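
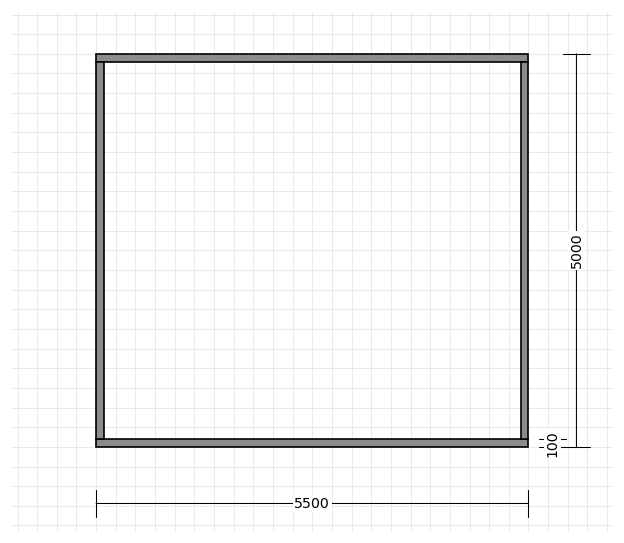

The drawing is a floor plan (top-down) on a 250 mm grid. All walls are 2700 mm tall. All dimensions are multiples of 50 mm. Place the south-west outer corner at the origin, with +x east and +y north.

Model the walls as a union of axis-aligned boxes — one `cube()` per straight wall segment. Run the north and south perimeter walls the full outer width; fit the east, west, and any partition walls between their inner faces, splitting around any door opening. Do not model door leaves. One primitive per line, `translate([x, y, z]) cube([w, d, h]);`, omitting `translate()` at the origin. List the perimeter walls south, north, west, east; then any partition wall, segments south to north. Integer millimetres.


cube([5500, 100, 2700]);
translate([0, 4900, 0]) cube([5500, 100, 2700]);
translate([0, 100, 0]) cube([100, 4800, 2700]);
translate([5400, 100, 0]) cube([100, 4800, 2700]);


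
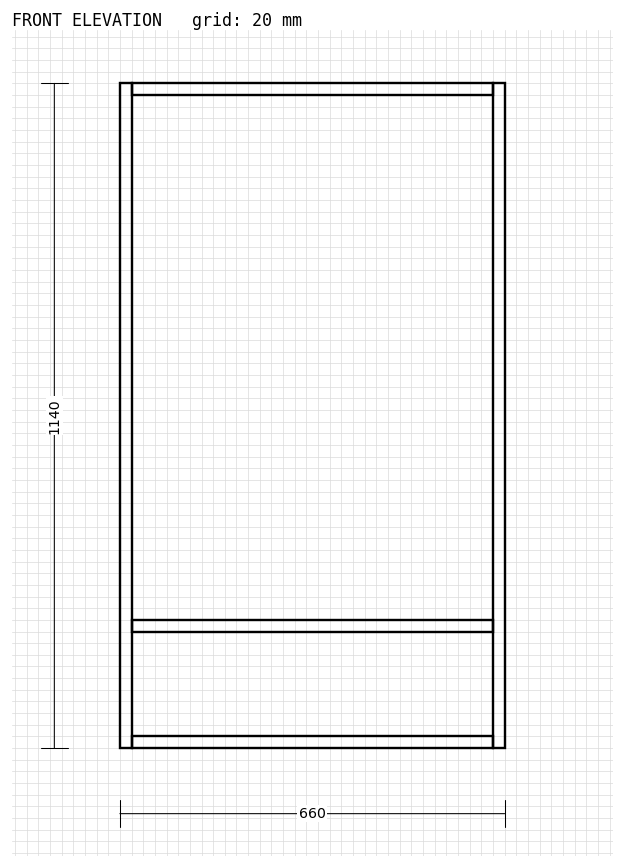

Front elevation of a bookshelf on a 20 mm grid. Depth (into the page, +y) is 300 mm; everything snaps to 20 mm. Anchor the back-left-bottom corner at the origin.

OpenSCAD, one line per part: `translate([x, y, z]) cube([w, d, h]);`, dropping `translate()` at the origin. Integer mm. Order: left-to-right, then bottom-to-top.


cube([20, 300, 1140]);
translate([20, 0, 0]) cube([620, 300, 20]);
translate([20, 0, 200]) cube([620, 300, 20]);
translate([20, 0, 1120]) cube([620, 300, 20]);
translate([640, 0, 0]) cube([20, 300, 1140]);


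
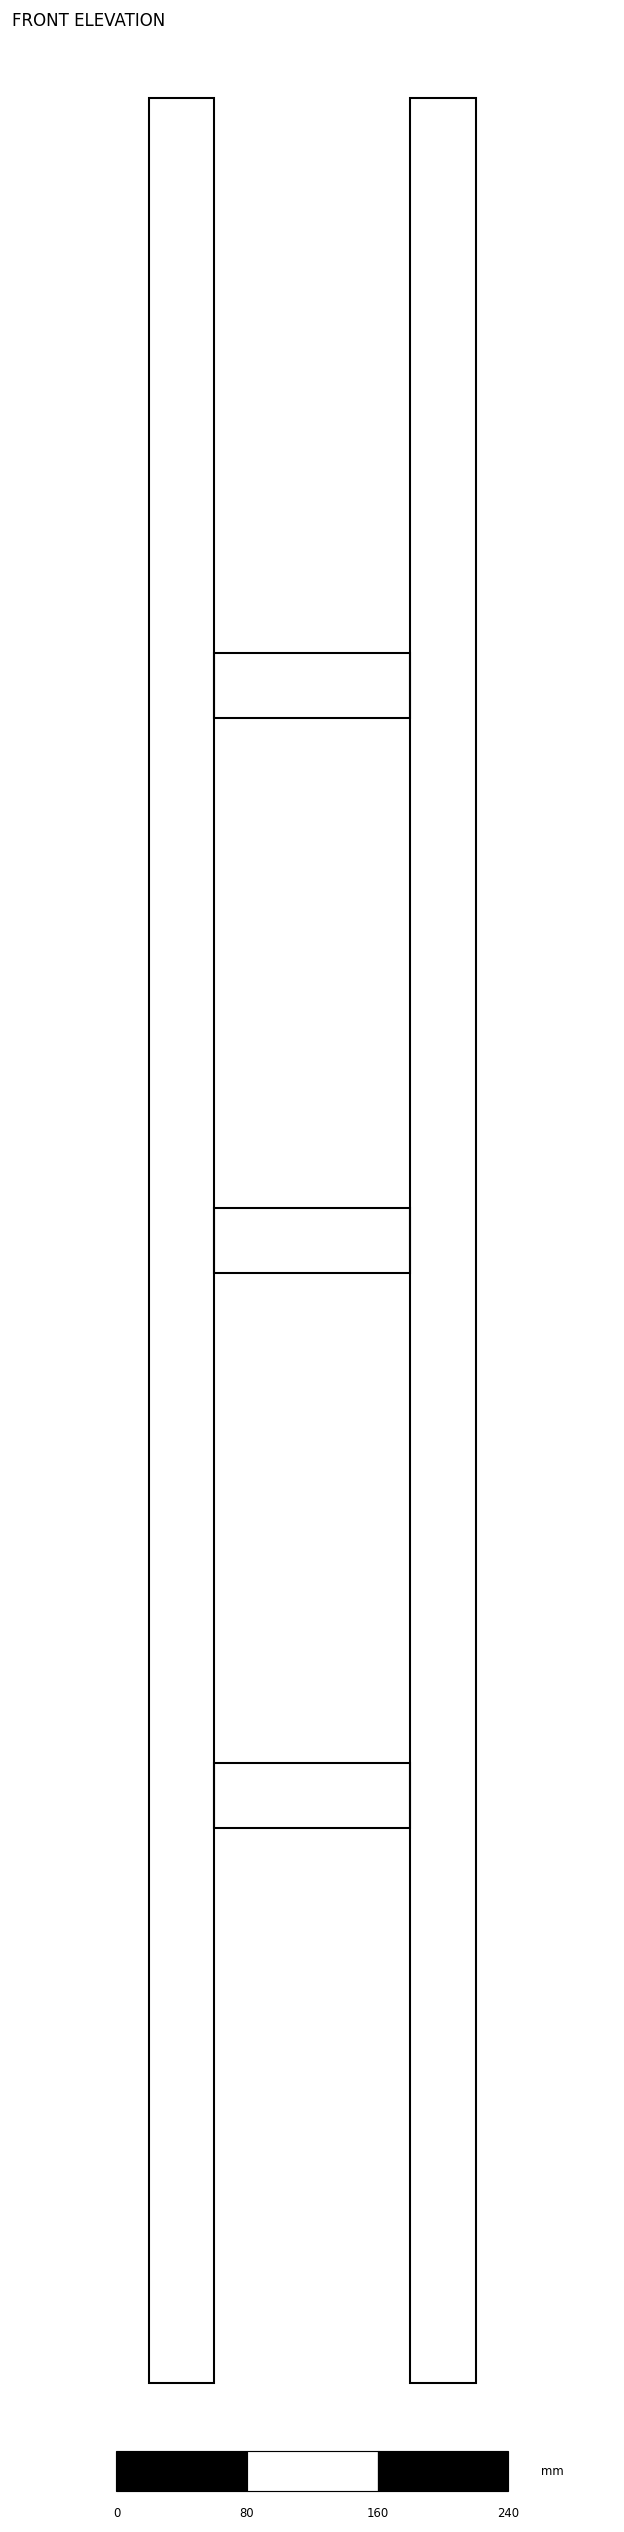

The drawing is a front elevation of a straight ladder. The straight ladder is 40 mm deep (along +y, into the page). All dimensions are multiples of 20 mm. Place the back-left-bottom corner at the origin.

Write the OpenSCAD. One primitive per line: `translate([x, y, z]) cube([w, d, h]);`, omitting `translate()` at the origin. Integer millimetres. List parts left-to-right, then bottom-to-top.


cube([40, 40, 1400]);
translate([40, 0, 340]) cube([120, 40, 40]);
translate([40, 0, 680]) cube([120, 40, 40]);
translate([40, 0, 1020]) cube([120, 40, 40]);
translate([160, 0, 0]) cube([40, 40, 1400]);


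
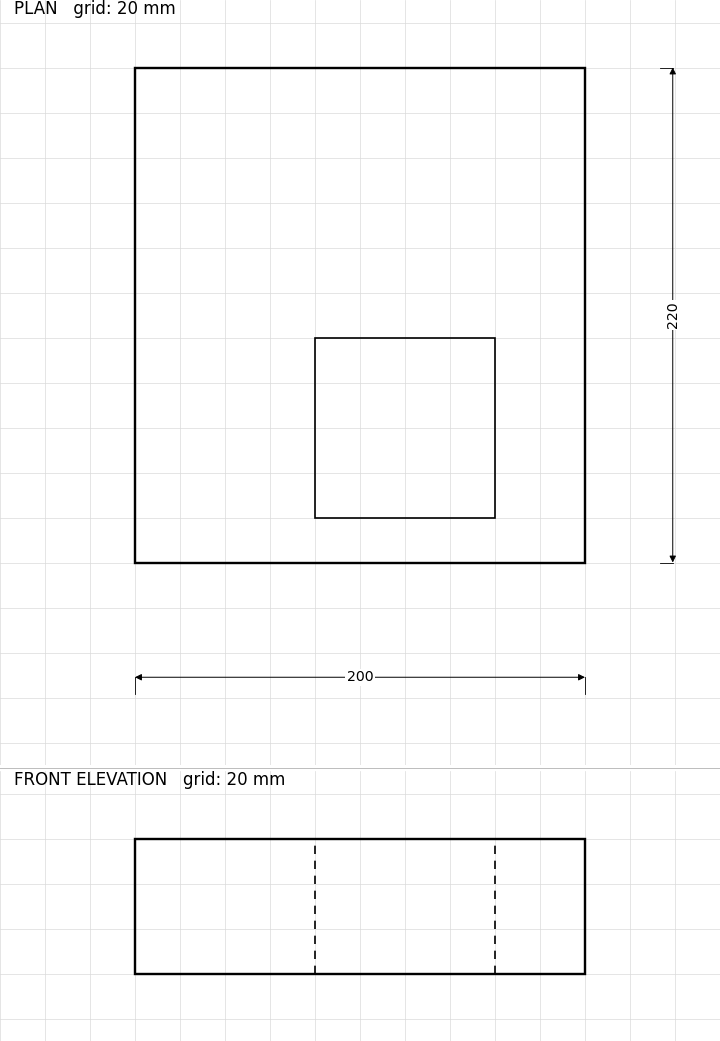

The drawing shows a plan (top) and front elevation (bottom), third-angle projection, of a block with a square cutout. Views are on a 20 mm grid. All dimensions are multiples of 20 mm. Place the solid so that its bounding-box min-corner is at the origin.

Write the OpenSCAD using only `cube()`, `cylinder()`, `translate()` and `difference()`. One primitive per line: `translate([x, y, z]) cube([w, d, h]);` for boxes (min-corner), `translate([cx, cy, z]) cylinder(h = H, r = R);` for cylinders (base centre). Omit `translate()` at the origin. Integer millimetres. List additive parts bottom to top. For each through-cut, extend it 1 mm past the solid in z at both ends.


difference() {
  cube([200, 220, 60]);
  translate([80, 20, -1]) cube([80, 80, 62]);
}


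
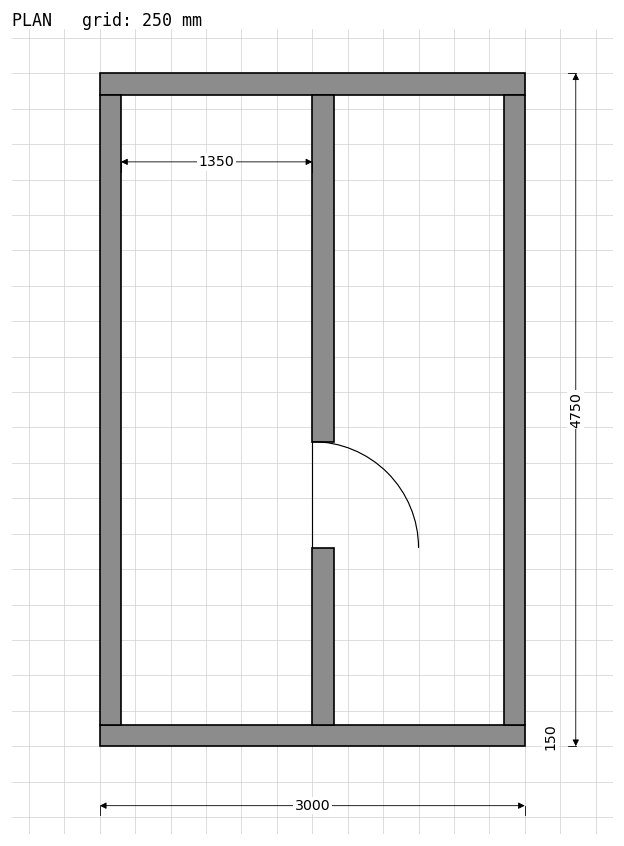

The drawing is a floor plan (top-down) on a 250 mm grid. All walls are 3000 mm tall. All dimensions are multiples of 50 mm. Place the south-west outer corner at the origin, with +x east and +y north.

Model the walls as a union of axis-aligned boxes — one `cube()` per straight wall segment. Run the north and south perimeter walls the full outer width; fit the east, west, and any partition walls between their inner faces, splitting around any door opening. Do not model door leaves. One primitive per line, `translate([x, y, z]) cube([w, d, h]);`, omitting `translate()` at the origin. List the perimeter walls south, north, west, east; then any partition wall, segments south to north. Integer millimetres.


cube([3000, 150, 3000]);
translate([0, 4600, 0]) cube([3000, 150, 3000]);
translate([0, 150, 0]) cube([150, 4450, 3000]);
translate([2850, 150, 0]) cube([150, 4450, 3000]);
translate([1500, 150, 0]) cube([150, 1250, 3000]);
translate([1500, 2150, 0]) cube([150, 2450, 3000]);


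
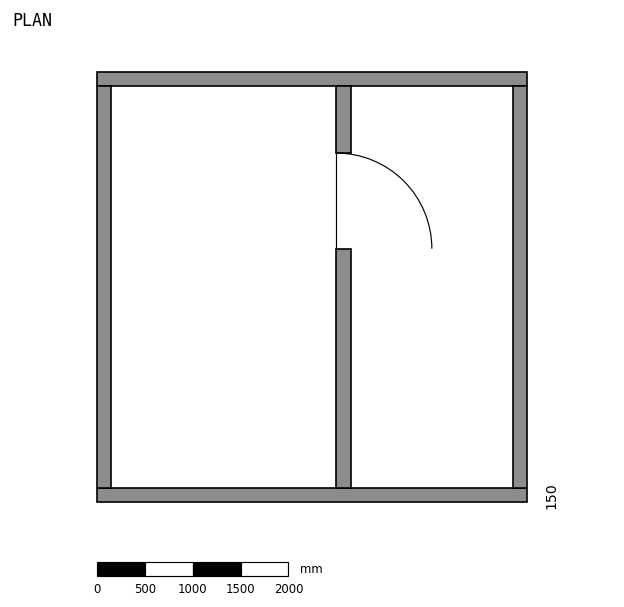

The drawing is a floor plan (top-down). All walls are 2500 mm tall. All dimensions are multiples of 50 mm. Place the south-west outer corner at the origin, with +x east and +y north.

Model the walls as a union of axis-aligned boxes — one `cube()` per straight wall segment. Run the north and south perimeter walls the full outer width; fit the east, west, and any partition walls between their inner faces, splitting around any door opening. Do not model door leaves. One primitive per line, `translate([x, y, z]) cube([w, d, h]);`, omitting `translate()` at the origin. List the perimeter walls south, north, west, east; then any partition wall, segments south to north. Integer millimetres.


cube([4500, 150, 2500]);
translate([0, 4350, 0]) cube([4500, 150, 2500]);
translate([0, 150, 0]) cube([150, 4200, 2500]);
translate([4350, 150, 0]) cube([150, 4200, 2500]);
translate([2500, 150, 0]) cube([150, 2500, 2500]);
translate([2500, 3650, 0]) cube([150, 700, 2500]);


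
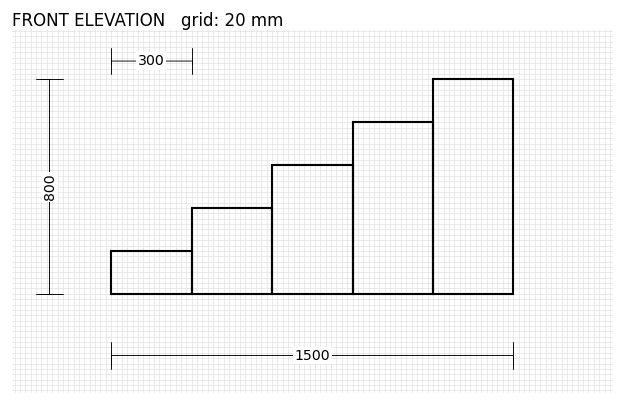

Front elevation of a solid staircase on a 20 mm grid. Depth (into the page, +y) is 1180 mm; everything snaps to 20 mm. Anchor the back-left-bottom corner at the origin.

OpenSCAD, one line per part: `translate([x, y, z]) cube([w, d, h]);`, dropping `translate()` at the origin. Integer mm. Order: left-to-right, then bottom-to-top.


cube([300, 1180, 160]);
translate([300, 0, 0]) cube([300, 1180, 320]);
translate([600, 0, 0]) cube([300, 1180, 480]);
translate([900, 0, 0]) cube([300, 1180, 640]);
translate([1200, 0, 0]) cube([300, 1180, 800]);


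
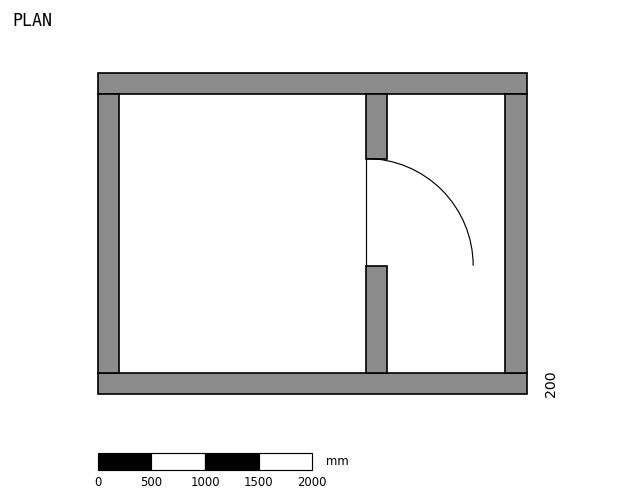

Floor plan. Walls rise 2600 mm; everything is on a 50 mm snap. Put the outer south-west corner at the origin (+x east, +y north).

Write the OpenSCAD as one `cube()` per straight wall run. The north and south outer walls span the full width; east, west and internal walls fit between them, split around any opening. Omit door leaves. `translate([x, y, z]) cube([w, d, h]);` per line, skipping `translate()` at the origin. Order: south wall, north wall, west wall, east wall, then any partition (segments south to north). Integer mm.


cube([4000, 200, 2600]);
translate([0, 2800, 0]) cube([4000, 200, 2600]);
translate([0, 200, 0]) cube([200, 2600, 2600]);
translate([3800, 200, 0]) cube([200, 2600, 2600]);
translate([2500, 200, 0]) cube([200, 1000, 2600]);
translate([2500, 2200, 0]) cube([200, 600, 2600]);


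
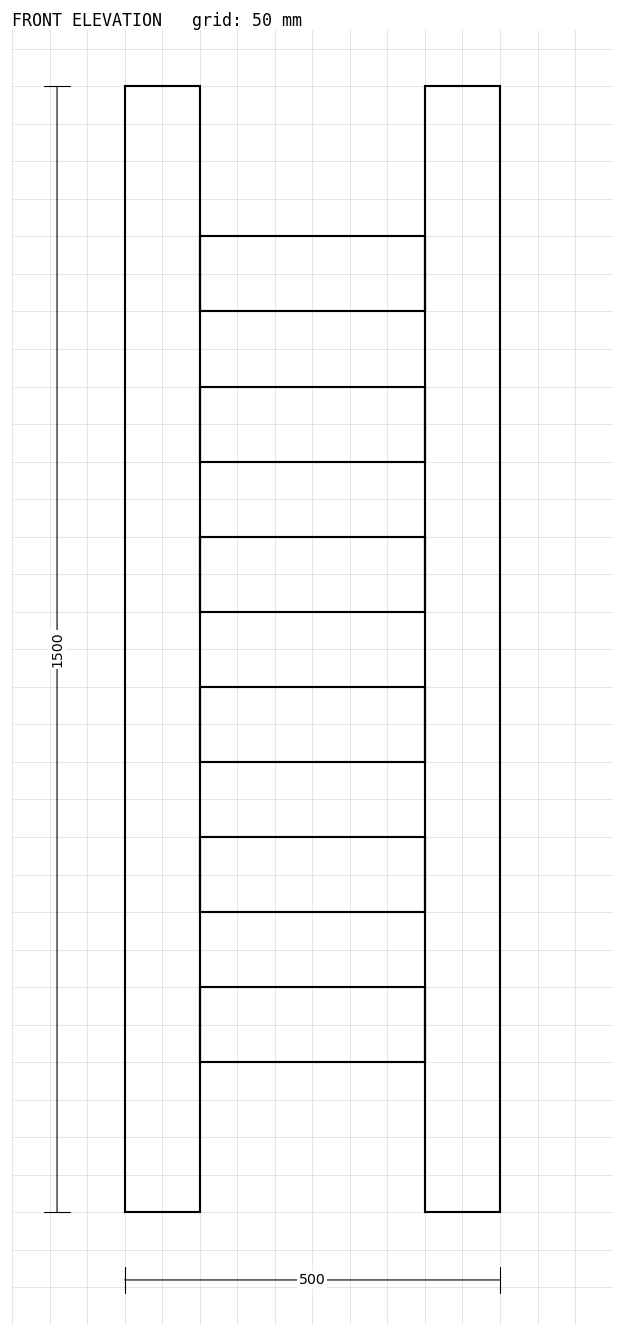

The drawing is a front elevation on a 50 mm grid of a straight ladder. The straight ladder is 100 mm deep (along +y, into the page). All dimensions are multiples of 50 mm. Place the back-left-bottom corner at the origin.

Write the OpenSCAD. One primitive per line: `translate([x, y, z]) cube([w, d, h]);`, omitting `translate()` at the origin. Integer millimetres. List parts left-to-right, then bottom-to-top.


cube([100, 100, 1500]);
translate([100, 0, 200]) cube([300, 100, 100]);
translate([100, 0, 400]) cube([300, 100, 100]);
translate([100, 0, 600]) cube([300, 100, 100]);
translate([100, 0, 800]) cube([300, 100, 100]);
translate([100, 0, 1000]) cube([300, 100, 100]);
translate([100, 0, 1200]) cube([300, 100, 100]);
translate([400, 0, 0]) cube([100, 100, 1500]);


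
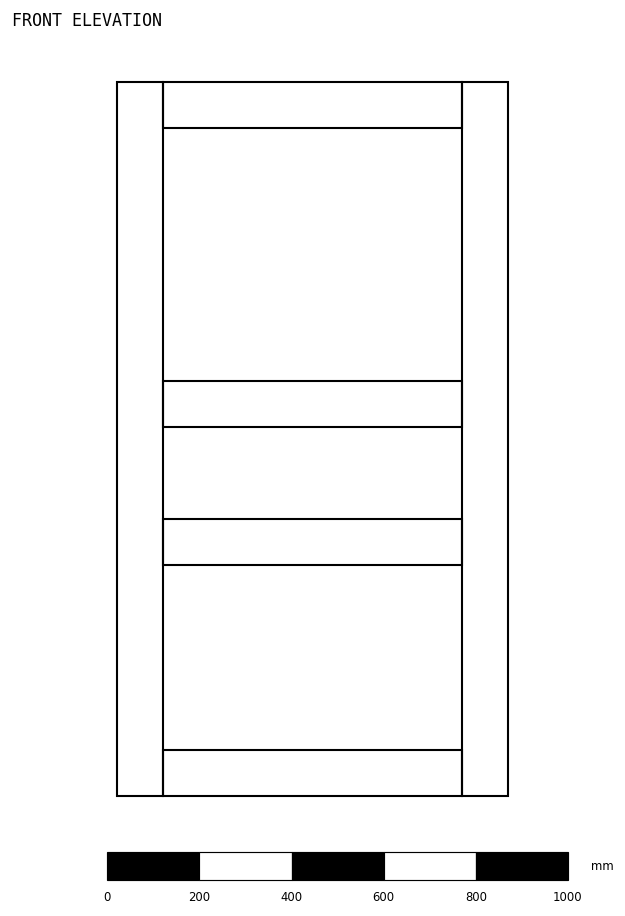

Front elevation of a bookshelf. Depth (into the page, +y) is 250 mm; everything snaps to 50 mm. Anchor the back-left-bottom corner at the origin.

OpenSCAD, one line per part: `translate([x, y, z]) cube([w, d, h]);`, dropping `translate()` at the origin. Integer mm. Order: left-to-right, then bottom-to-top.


cube([100, 250, 1550]);
translate([100, 0, 0]) cube([650, 250, 100]);
translate([100, 0, 500]) cube([650, 250, 100]);
translate([100, 0, 800]) cube([650, 250, 100]);
translate([100, 0, 1450]) cube([650, 250, 100]);
translate([750, 0, 0]) cube([100, 250, 1550]);


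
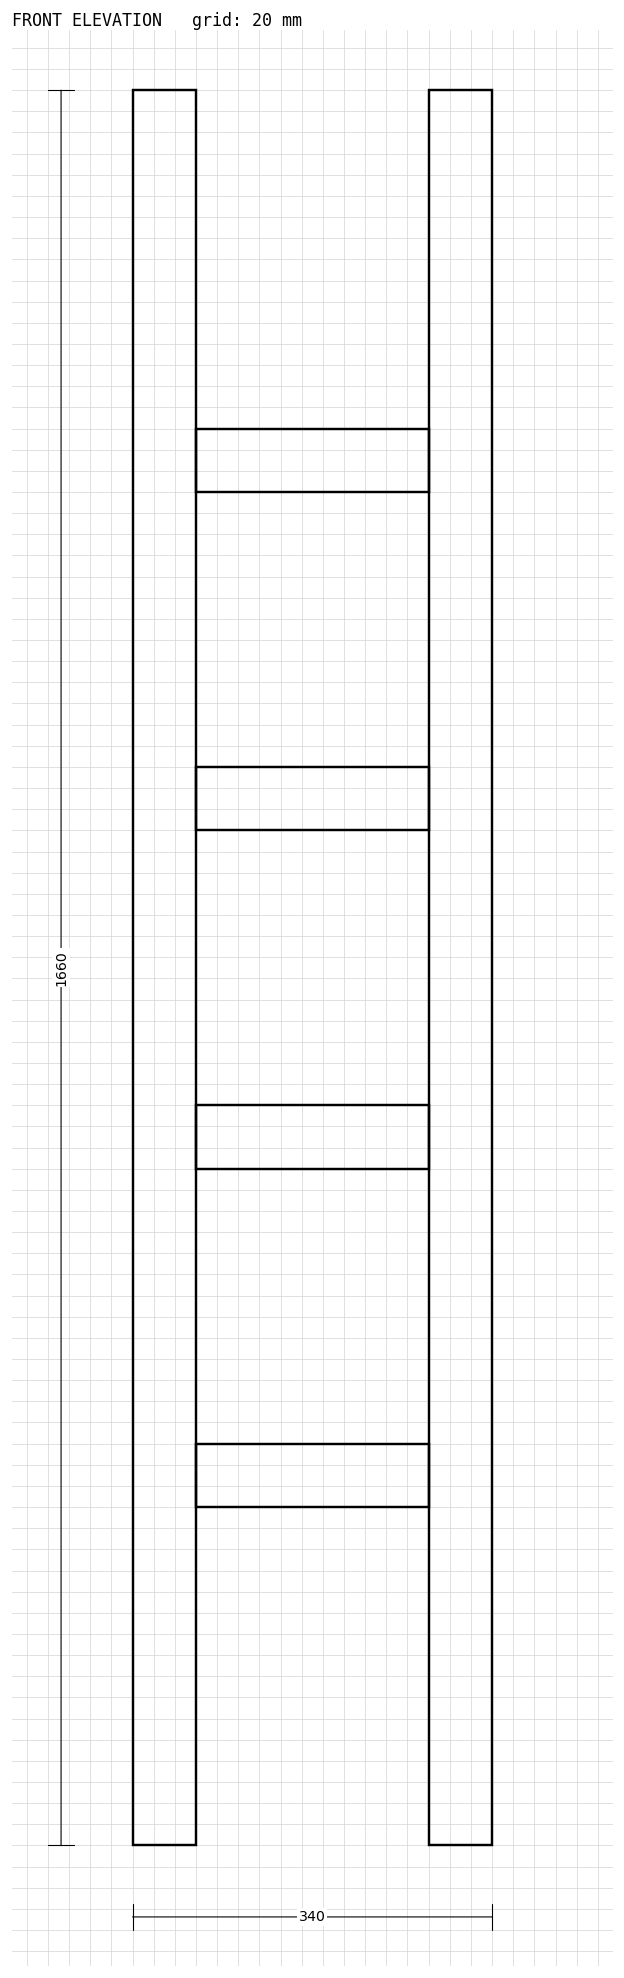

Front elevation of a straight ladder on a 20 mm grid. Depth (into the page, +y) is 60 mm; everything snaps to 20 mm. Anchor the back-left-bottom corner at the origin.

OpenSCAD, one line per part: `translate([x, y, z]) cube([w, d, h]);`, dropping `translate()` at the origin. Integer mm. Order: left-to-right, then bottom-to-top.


cube([60, 60, 1660]);
translate([60, 0, 320]) cube([220, 60, 60]);
translate([60, 0, 640]) cube([220, 60, 60]);
translate([60, 0, 960]) cube([220, 60, 60]);
translate([60, 0, 1280]) cube([220, 60, 60]);
translate([280, 0, 0]) cube([60, 60, 1660]);


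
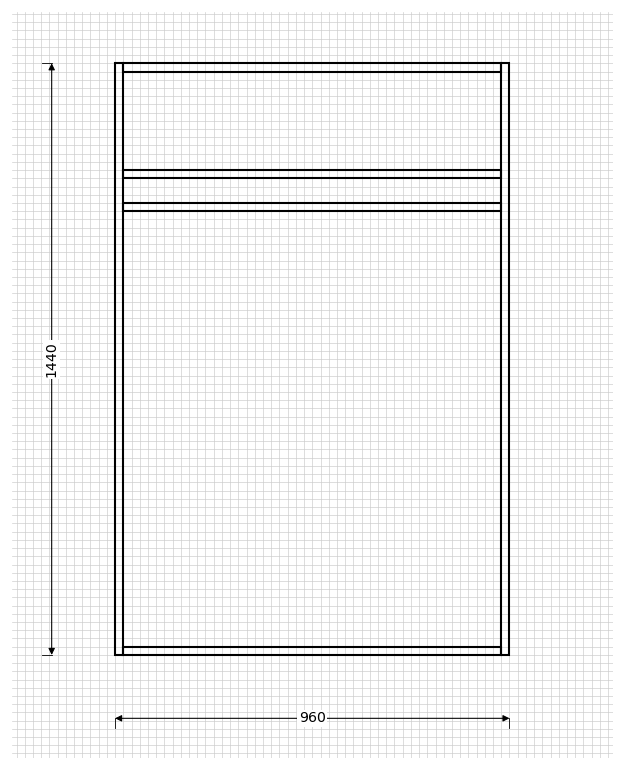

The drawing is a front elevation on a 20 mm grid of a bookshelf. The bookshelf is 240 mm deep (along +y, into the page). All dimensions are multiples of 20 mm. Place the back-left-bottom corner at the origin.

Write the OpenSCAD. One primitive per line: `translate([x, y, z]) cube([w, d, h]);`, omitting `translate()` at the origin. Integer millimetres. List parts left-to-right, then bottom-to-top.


cube([20, 240, 1440]);
translate([20, 0, 0]) cube([920, 240, 20]);
translate([20, 0, 1080]) cube([920, 240, 20]);
translate([20, 0, 1160]) cube([920, 240, 20]);
translate([20, 0, 1420]) cube([920, 240, 20]);
translate([940, 0, 0]) cube([20, 240, 1440]);


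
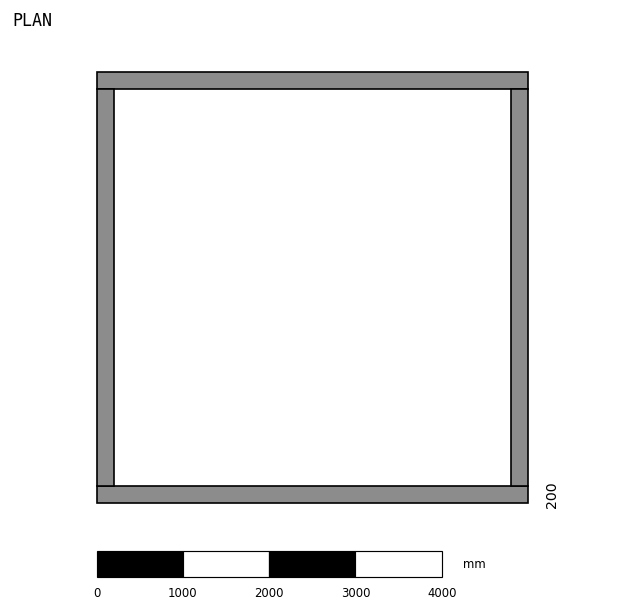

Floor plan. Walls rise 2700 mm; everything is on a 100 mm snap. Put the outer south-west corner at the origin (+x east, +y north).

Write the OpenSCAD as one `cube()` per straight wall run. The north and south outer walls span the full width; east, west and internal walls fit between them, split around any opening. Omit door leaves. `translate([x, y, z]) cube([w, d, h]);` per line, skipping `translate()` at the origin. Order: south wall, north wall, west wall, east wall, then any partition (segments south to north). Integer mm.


cube([5000, 200, 2700]);
translate([0, 4800, 0]) cube([5000, 200, 2700]);
translate([0, 200, 0]) cube([200, 4600, 2700]);
translate([4800, 200, 0]) cube([200, 4600, 2700]);


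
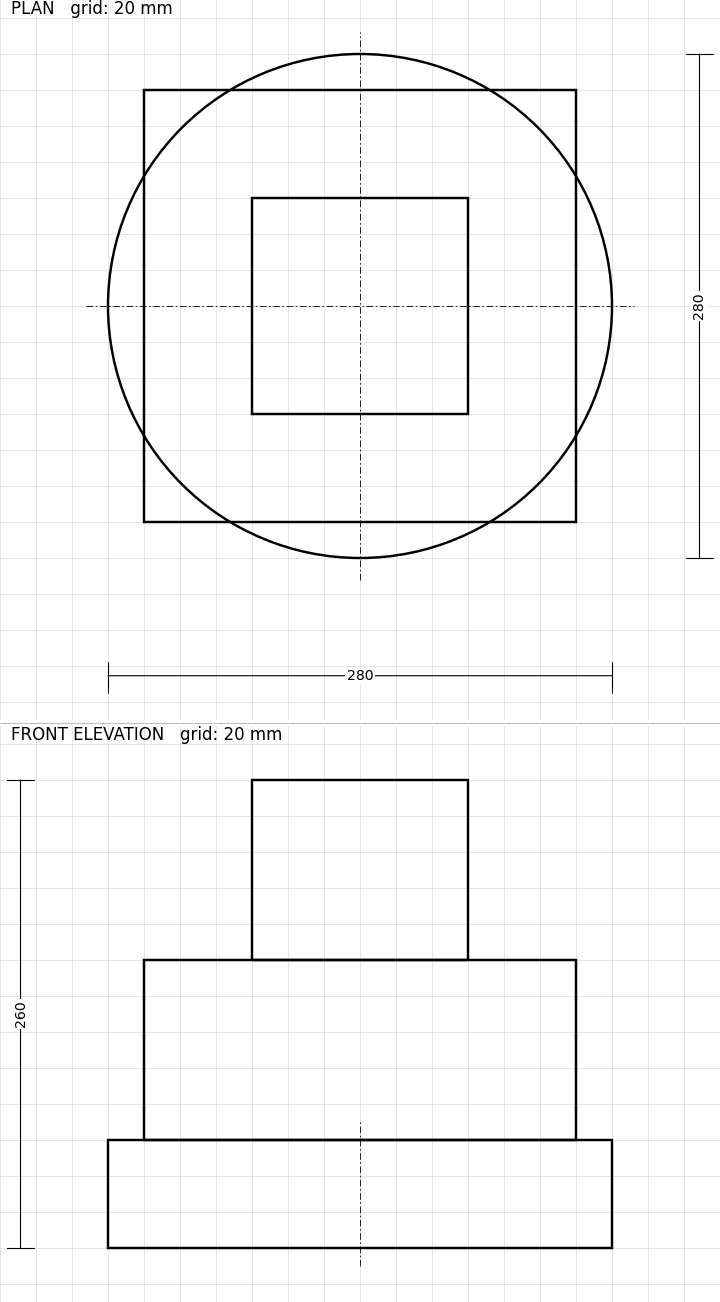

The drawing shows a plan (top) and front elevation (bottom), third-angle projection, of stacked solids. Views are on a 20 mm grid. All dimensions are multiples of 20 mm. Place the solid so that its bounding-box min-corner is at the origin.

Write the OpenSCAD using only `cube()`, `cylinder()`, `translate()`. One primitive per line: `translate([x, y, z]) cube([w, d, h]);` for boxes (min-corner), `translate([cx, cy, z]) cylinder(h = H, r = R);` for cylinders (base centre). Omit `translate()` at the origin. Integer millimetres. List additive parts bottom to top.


translate([140, 140, 0]) cylinder(h = 60, r = 140);
translate([20, 20, 60]) cube([240, 240, 100]);
translate([80, 80, 160]) cube([120, 120, 100]);


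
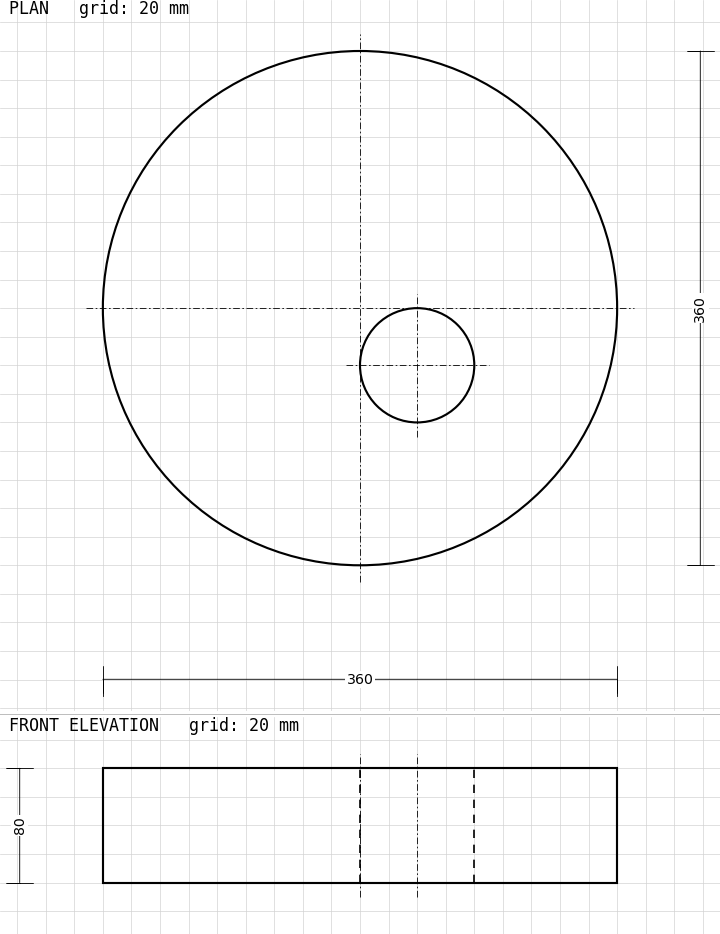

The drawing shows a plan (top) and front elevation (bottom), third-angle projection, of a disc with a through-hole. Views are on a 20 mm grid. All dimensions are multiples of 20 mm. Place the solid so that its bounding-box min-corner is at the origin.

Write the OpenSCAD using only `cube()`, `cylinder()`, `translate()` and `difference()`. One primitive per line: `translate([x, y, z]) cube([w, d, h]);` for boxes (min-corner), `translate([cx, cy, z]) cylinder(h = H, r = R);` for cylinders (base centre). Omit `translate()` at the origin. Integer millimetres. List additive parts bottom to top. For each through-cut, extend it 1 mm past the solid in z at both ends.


difference() {
  translate([180, 180, 0]) cylinder(h = 80, r = 180);
  translate([220, 140, -1]) cylinder(h = 82, r = 40);
}


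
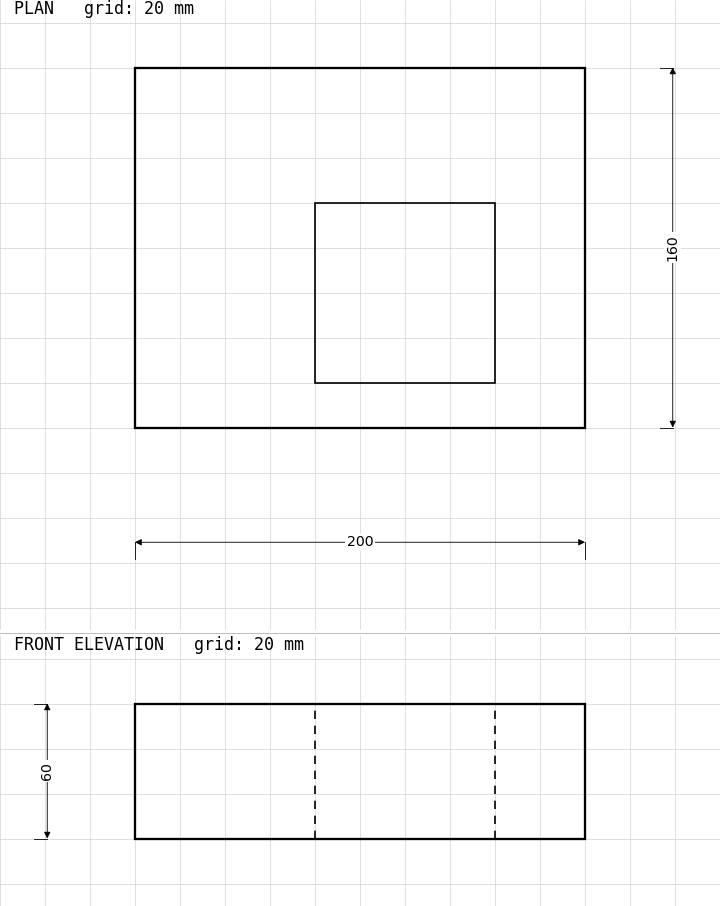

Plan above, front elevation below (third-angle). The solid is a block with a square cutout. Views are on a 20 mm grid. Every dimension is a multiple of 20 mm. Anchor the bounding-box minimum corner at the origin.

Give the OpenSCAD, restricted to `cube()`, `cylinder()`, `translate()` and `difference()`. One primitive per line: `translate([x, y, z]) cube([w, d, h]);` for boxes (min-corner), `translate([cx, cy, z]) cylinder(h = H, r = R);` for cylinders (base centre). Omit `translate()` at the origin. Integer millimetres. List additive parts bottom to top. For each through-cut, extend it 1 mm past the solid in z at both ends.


difference() {
  cube([200, 160, 60]);
  translate([80, 20, -1]) cube([80, 80, 62]);
}


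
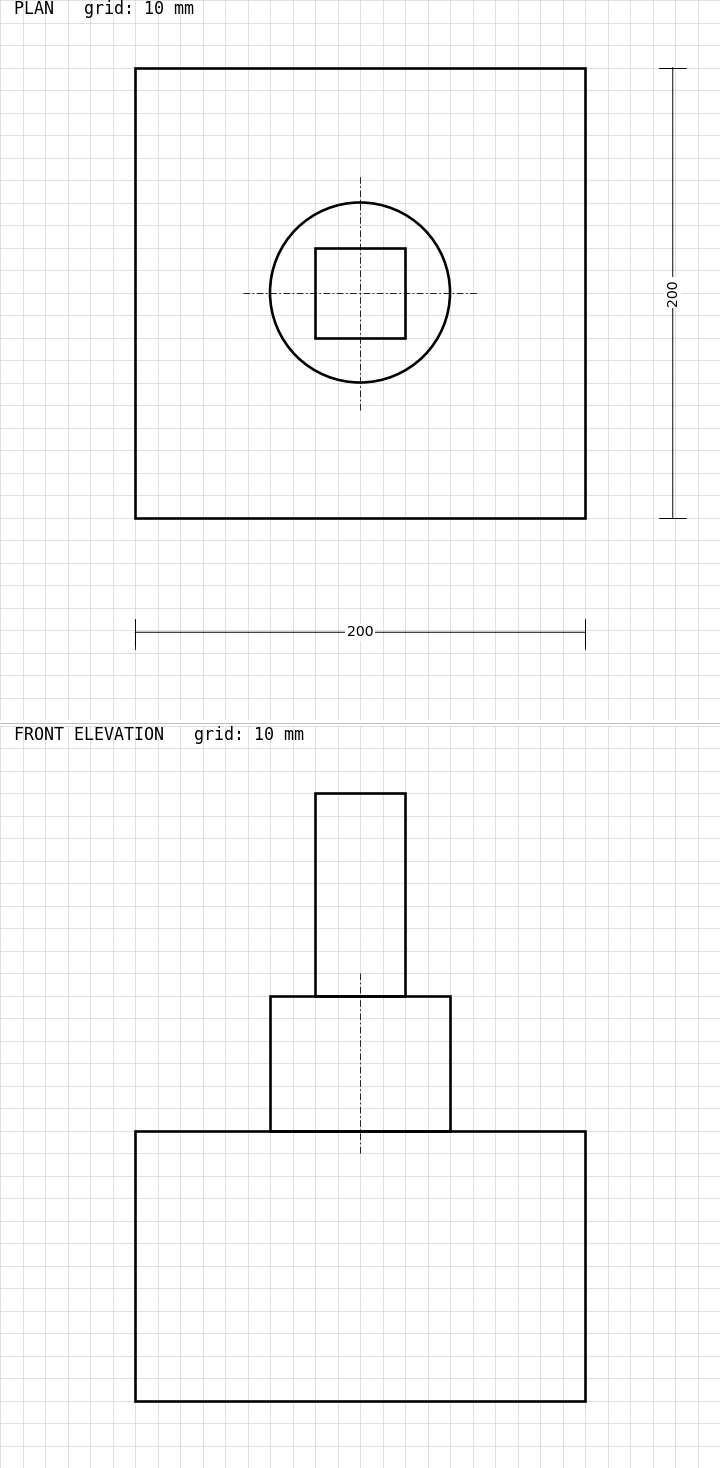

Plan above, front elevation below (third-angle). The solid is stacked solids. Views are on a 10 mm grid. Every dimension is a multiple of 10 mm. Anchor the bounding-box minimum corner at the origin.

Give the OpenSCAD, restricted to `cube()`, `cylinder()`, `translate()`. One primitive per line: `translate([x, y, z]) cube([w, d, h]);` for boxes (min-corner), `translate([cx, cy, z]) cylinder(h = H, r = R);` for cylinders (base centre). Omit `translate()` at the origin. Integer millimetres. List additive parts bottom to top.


cube([200, 200, 120]);
translate([100, 100, 120]) cylinder(h = 60, r = 40);
translate([80, 80, 180]) cube([40, 40, 90]);


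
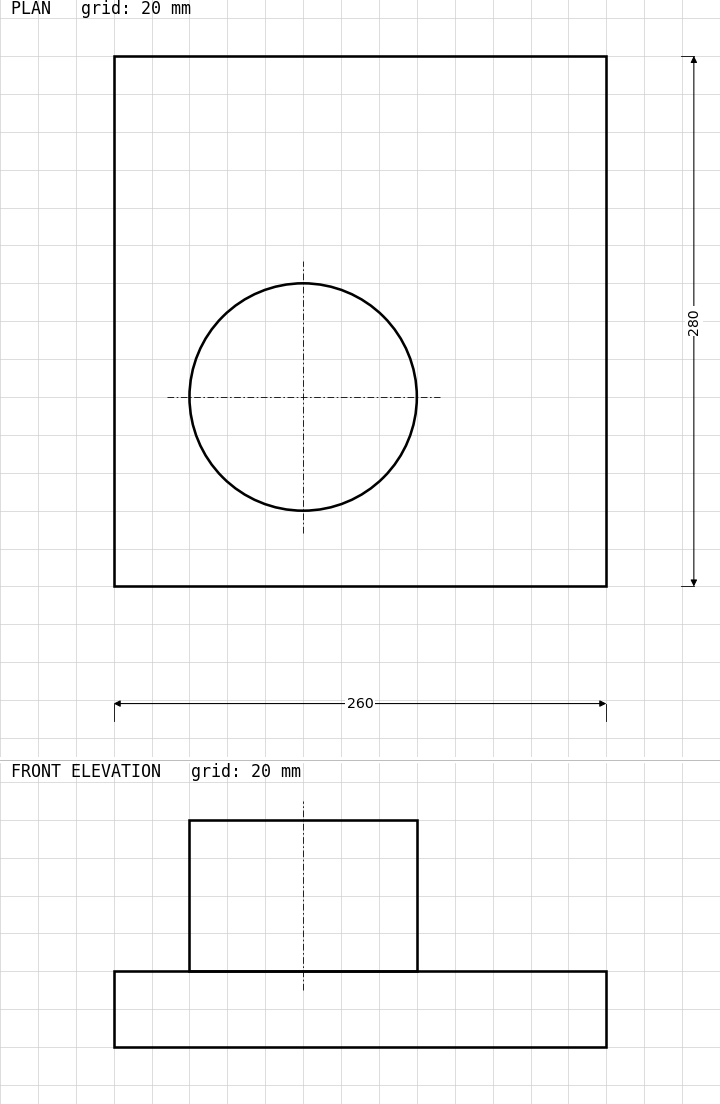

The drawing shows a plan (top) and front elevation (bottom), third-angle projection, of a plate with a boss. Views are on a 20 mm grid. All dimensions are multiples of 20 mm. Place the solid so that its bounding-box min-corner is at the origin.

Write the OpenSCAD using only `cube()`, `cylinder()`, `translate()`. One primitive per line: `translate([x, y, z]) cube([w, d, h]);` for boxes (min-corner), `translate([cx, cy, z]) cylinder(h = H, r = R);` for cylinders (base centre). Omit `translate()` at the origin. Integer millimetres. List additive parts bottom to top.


cube([260, 280, 40]);
translate([100, 100, 40]) cylinder(h = 80, r = 60);


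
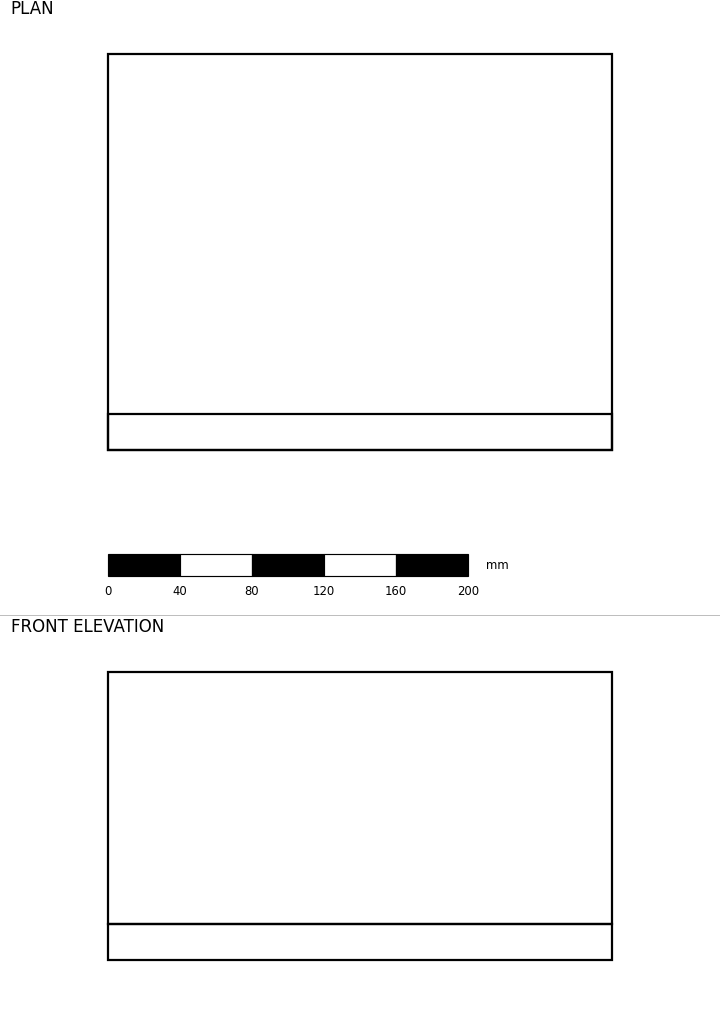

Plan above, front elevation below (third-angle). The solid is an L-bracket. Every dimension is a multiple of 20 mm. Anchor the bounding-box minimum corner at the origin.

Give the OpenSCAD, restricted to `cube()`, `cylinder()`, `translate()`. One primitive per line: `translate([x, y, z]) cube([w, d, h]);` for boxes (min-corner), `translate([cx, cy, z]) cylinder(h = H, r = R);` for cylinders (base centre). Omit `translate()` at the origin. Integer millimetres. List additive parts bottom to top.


cube([280, 220, 20]);
translate([0, 0, 20]) cube([280, 20, 140]);


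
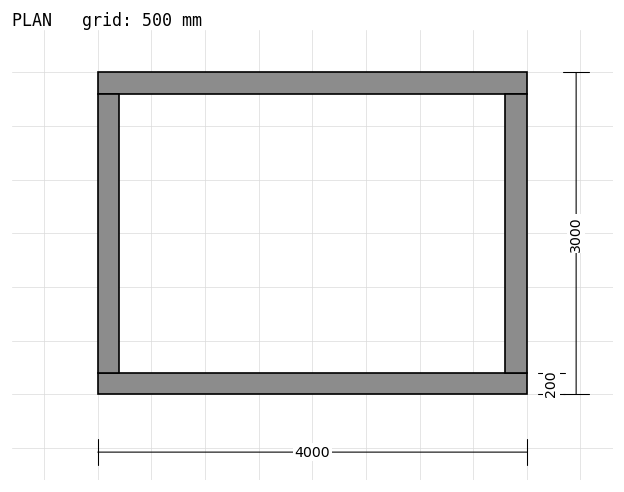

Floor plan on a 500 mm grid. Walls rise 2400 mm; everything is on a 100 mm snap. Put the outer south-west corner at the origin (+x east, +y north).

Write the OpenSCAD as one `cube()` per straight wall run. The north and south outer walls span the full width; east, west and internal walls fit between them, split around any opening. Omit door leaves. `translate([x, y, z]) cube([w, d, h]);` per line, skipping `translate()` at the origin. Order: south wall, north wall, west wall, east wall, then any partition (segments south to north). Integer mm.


cube([4000, 200, 2400]);
translate([0, 2800, 0]) cube([4000, 200, 2400]);
translate([0, 200, 0]) cube([200, 2600, 2400]);
translate([3800, 200, 0]) cube([200, 2600, 2400]);


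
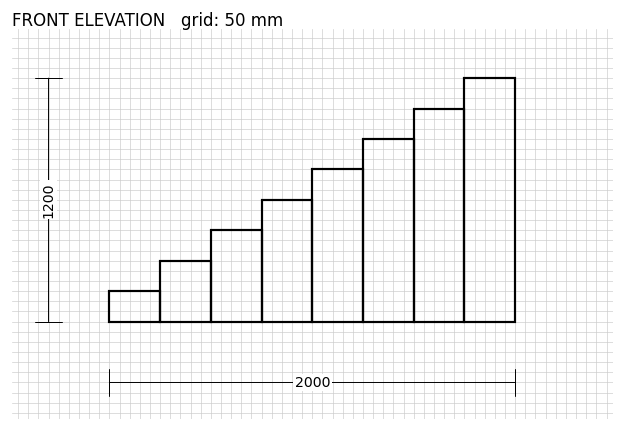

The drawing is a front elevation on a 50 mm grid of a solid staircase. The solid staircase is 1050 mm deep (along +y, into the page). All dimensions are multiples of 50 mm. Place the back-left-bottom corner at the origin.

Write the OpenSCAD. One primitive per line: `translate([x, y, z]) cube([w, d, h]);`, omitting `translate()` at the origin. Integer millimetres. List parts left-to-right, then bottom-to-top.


cube([250, 1050, 150]);
translate([250, 0, 0]) cube([250, 1050, 300]);
translate([500, 0, 0]) cube([250, 1050, 450]);
translate([750, 0, 0]) cube([250, 1050, 600]);
translate([1000, 0, 0]) cube([250, 1050, 750]);
translate([1250, 0, 0]) cube([250, 1050, 900]);
translate([1500, 0, 0]) cube([250, 1050, 1050]);
translate([1750, 0, 0]) cube([250, 1050, 1200]);


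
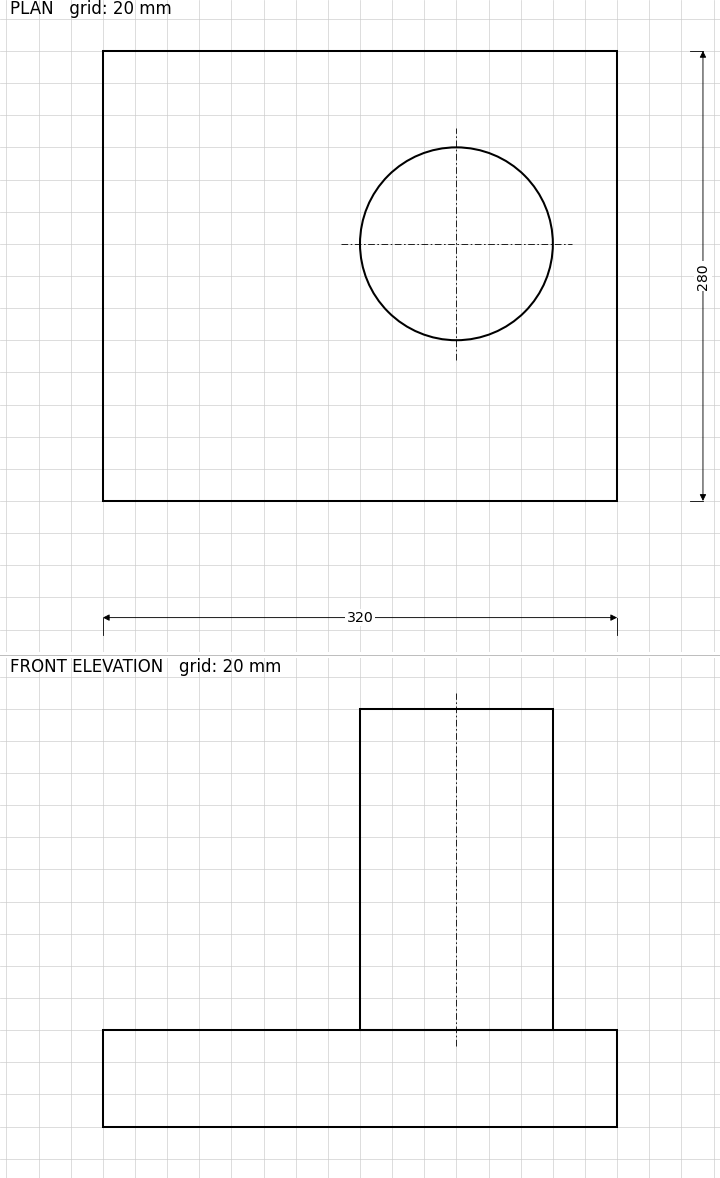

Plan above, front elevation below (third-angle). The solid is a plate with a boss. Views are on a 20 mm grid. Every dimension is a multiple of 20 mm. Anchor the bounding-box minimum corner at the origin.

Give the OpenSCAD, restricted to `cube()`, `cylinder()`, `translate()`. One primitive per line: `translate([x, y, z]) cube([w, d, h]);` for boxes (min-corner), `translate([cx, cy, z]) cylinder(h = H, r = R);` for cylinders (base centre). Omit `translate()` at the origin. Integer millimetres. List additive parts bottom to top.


cube([320, 280, 60]);
translate([220, 160, 60]) cylinder(h = 200, r = 60);


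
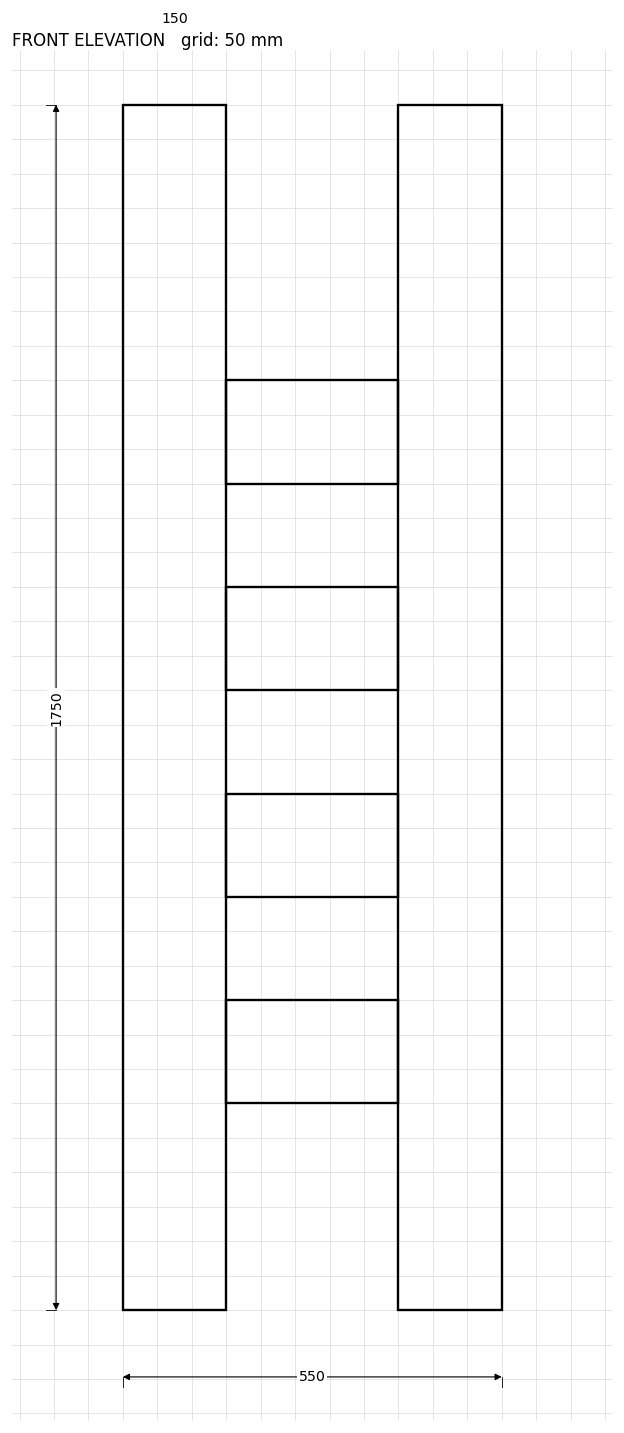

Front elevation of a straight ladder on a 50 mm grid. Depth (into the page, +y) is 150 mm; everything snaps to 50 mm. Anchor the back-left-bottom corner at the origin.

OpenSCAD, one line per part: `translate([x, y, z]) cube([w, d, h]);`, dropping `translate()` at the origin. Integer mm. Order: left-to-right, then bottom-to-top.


cube([150, 150, 1750]);
translate([150, 0, 300]) cube([250, 150, 150]);
translate([150, 0, 600]) cube([250, 150, 150]);
translate([150, 0, 900]) cube([250, 150, 150]);
translate([150, 0, 1200]) cube([250, 150, 150]);
translate([400, 0, 0]) cube([150, 150, 1750]);


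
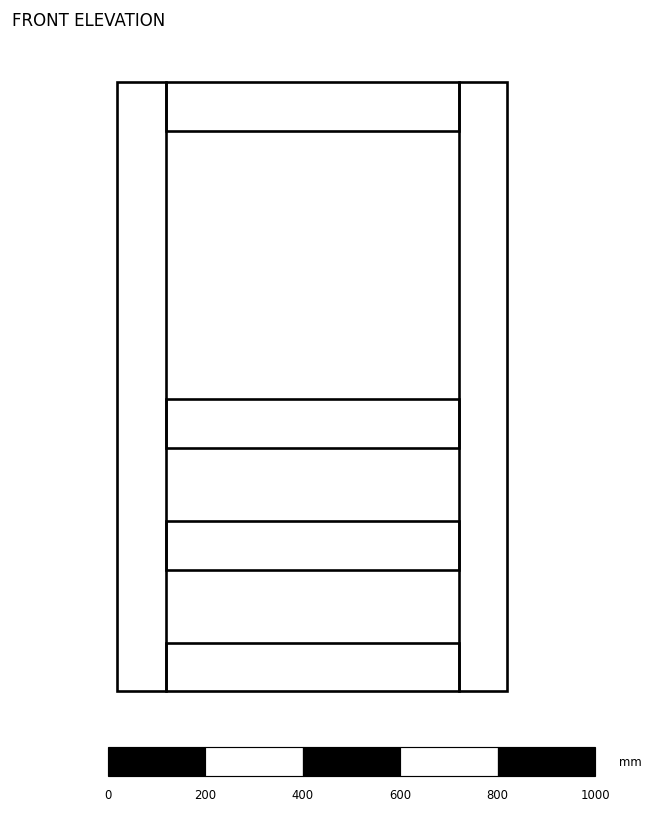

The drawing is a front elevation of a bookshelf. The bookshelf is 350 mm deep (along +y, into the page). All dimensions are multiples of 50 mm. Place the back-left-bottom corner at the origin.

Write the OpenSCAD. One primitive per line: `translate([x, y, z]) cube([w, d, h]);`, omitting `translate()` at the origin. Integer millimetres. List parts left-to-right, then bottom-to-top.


cube([100, 350, 1250]);
translate([100, 0, 0]) cube([600, 350, 100]);
translate([100, 0, 250]) cube([600, 350, 100]);
translate([100, 0, 500]) cube([600, 350, 100]);
translate([100, 0, 1150]) cube([600, 350, 100]);
translate([700, 0, 0]) cube([100, 350, 1250]);


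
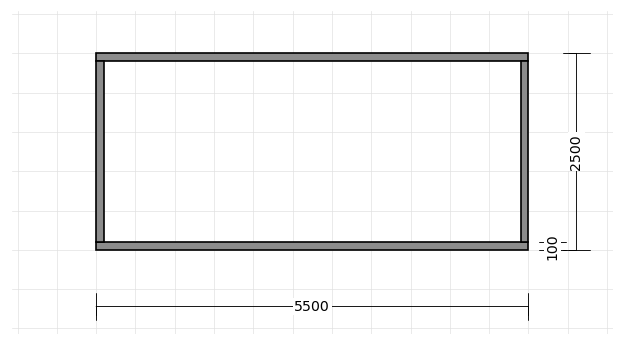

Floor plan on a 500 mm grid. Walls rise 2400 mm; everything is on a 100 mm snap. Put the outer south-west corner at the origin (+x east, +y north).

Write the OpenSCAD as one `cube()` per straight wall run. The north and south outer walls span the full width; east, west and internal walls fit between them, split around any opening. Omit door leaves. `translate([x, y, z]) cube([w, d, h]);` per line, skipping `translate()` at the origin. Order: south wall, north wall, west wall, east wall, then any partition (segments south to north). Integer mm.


cube([5500, 100, 2400]);
translate([0, 2400, 0]) cube([5500, 100, 2400]);
translate([0, 100, 0]) cube([100, 2300, 2400]);
translate([5400, 100, 0]) cube([100, 2300, 2400]);


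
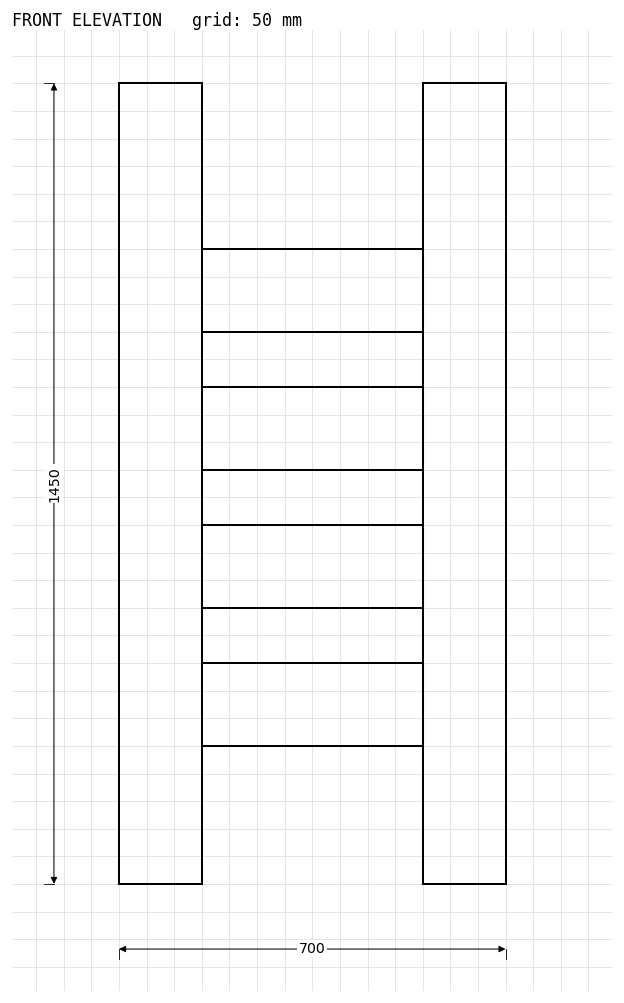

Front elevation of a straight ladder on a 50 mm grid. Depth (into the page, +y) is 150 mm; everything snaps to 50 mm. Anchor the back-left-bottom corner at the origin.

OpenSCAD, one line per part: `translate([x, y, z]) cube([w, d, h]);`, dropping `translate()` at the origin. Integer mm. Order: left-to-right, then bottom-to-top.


cube([150, 150, 1450]);
translate([150, 0, 250]) cube([400, 150, 150]);
translate([150, 0, 500]) cube([400, 150, 150]);
translate([150, 0, 750]) cube([400, 150, 150]);
translate([150, 0, 1000]) cube([400, 150, 150]);
translate([550, 0, 0]) cube([150, 150, 1450]);


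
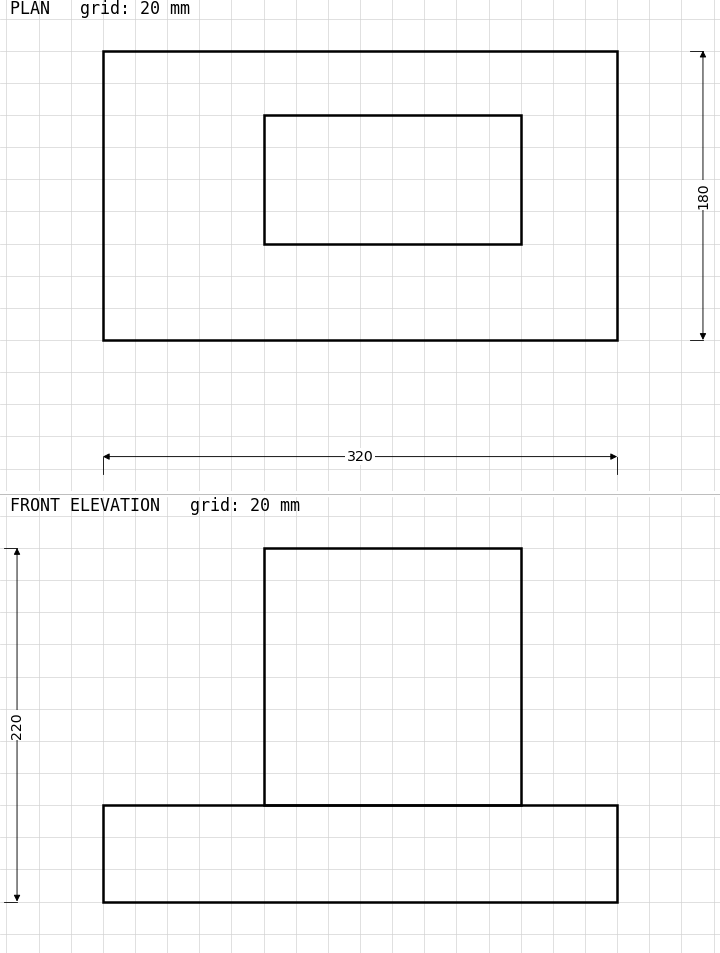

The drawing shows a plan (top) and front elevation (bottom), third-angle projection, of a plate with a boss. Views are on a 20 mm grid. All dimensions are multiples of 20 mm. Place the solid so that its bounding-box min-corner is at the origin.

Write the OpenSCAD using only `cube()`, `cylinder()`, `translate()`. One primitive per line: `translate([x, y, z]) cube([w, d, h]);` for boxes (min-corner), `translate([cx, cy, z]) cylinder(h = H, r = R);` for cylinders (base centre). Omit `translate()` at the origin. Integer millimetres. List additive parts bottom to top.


cube([320, 180, 60]);
translate([100, 60, 60]) cube([160, 80, 160]);


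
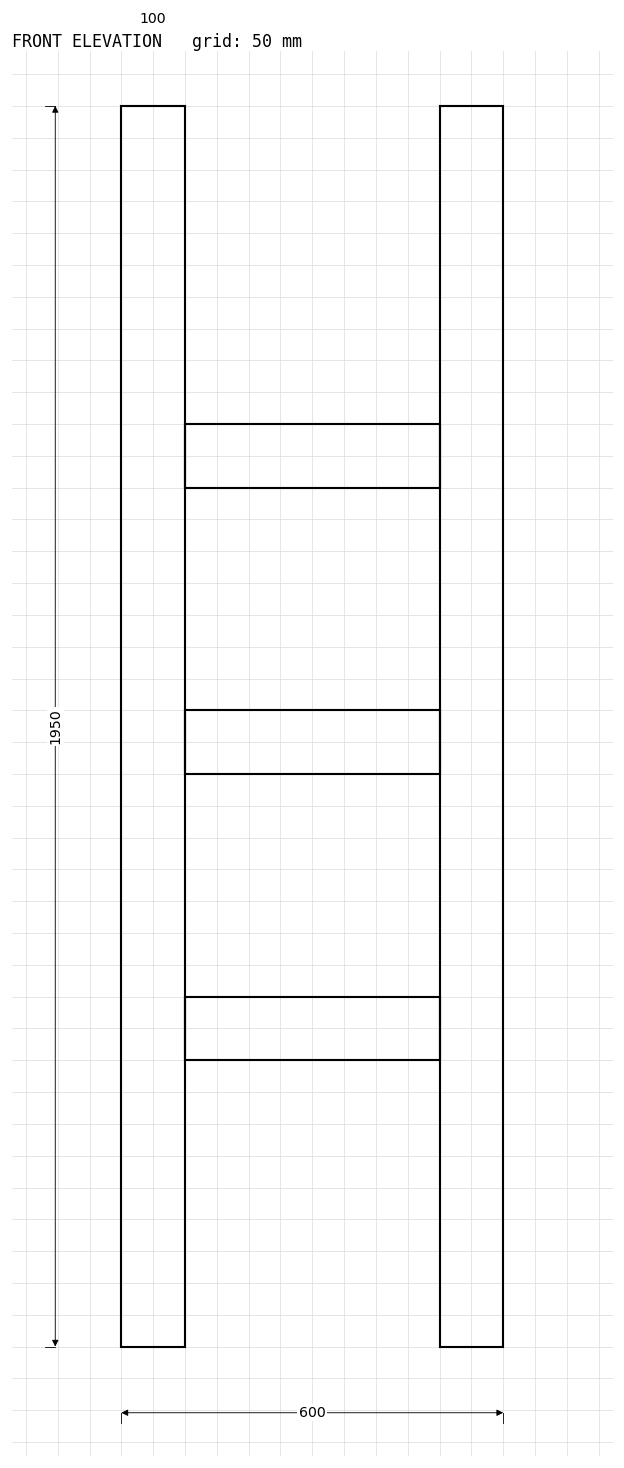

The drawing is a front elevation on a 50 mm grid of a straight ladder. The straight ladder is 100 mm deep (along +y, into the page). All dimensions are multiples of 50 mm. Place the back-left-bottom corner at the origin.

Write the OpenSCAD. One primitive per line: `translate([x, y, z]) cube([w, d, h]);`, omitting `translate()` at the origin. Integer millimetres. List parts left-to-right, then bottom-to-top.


cube([100, 100, 1950]);
translate([100, 0, 450]) cube([400, 100, 100]);
translate([100, 0, 900]) cube([400, 100, 100]);
translate([100, 0, 1350]) cube([400, 100, 100]);
translate([500, 0, 0]) cube([100, 100, 1950]);


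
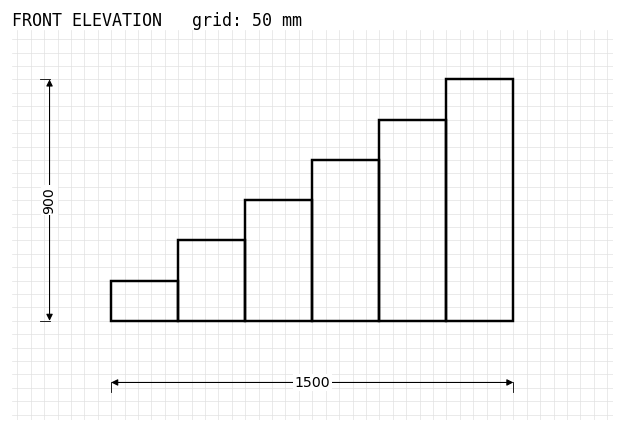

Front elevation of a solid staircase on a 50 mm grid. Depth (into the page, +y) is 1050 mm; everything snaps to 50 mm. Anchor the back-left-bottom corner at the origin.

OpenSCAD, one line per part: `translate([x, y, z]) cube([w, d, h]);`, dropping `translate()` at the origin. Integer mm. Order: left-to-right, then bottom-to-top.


cube([250, 1050, 150]);
translate([250, 0, 0]) cube([250, 1050, 300]);
translate([500, 0, 0]) cube([250, 1050, 450]);
translate([750, 0, 0]) cube([250, 1050, 600]);
translate([1000, 0, 0]) cube([250, 1050, 750]);
translate([1250, 0, 0]) cube([250, 1050, 900]);


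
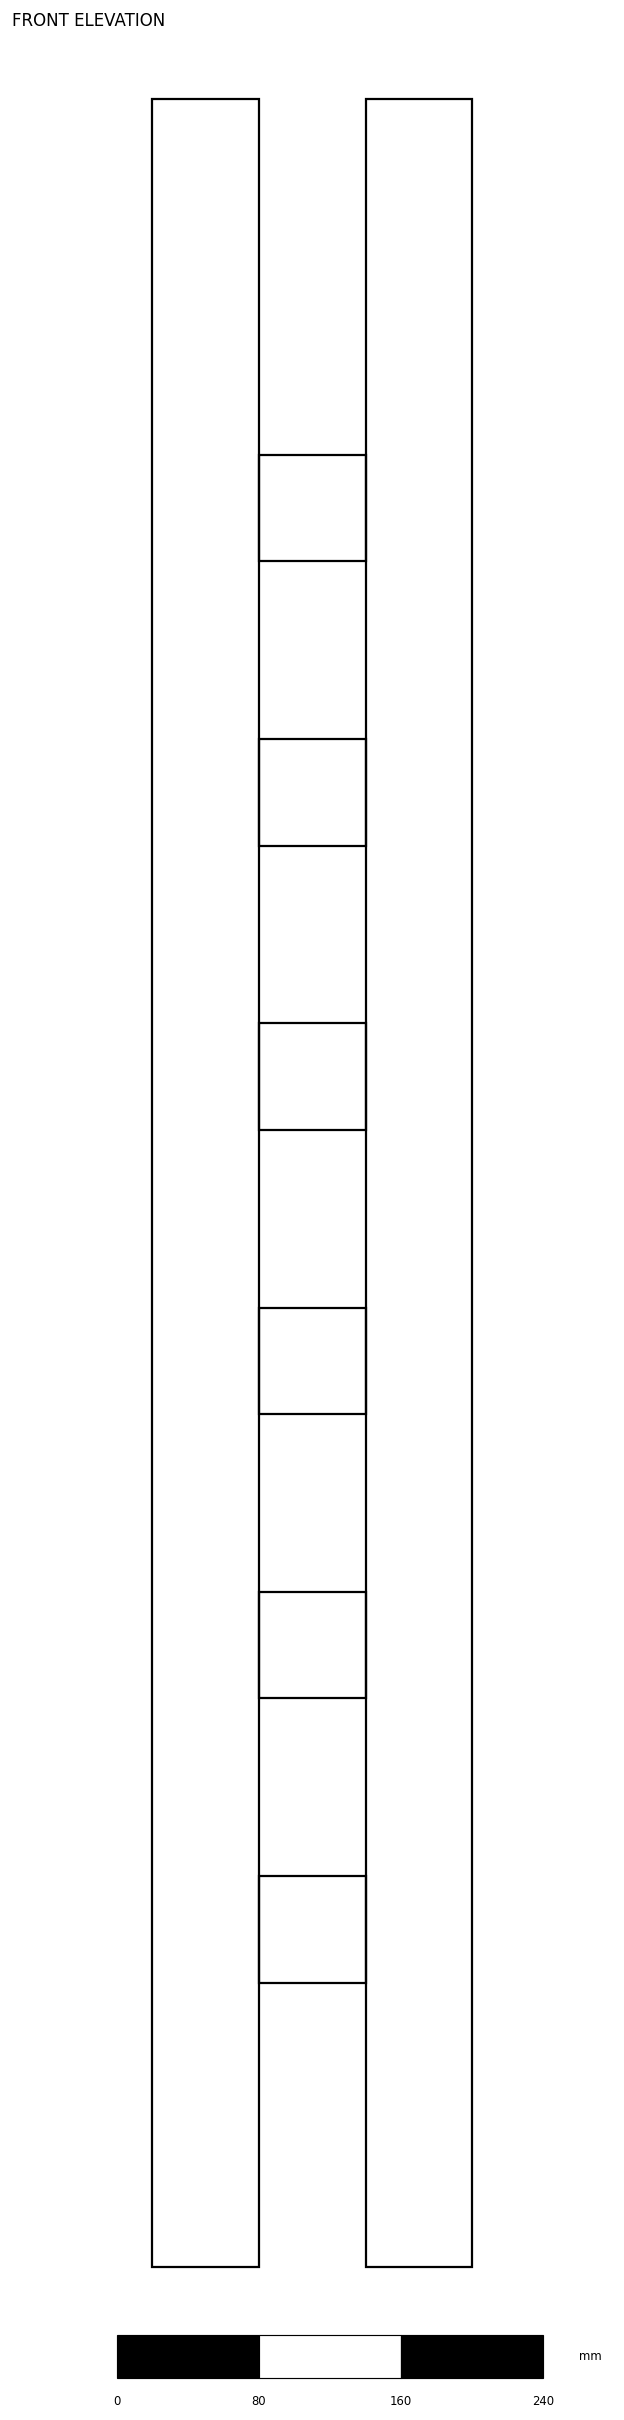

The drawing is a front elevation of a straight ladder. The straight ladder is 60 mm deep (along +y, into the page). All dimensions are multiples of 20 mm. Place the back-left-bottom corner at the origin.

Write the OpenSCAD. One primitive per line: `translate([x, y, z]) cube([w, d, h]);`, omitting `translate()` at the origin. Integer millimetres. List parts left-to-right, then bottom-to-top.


cube([60, 60, 1220]);
translate([60, 0, 160]) cube([60, 60, 60]);
translate([60, 0, 320]) cube([60, 60, 60]);
translate([60, 0, 480]) cube([60, 60, 60]);
translate([60, 0, 640]) cube([60, 60, 60]);
translate([60, 0, 800]) cube([60, 60, 60]);
translate([60, 0, 960]) cube([60, 60, 60]);
translate([120, 0, 0]) cube([60, 60, 1220]);


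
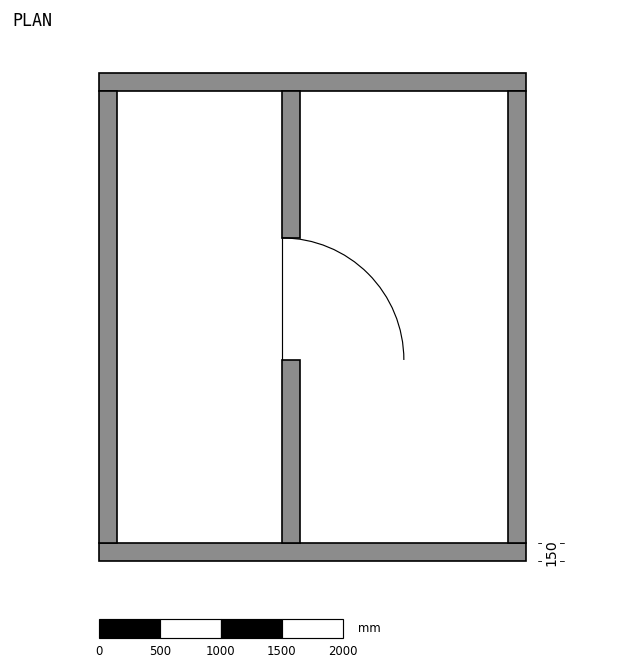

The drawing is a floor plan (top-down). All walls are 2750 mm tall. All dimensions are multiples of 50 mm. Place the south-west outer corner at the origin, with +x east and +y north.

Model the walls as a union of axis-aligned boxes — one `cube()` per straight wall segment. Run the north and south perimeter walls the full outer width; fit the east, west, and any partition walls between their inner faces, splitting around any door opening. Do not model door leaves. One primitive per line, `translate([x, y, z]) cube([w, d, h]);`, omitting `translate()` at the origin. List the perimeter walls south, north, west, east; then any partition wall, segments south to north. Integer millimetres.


cube([3500, 150, 2750]);
translate([0, 3850, 0]) cube([3500, 150, 2750]);
translate([0, 150, 0]) cube([150, 3700, 2750]);
translate([3350, 150, 0]) cube([150, 3700, 2750]);
translate([1500, 150, 0]) cube([150, 1500, 2750]);
translate([1500, 2650, 0]) cube([150, 1200, 2750]);


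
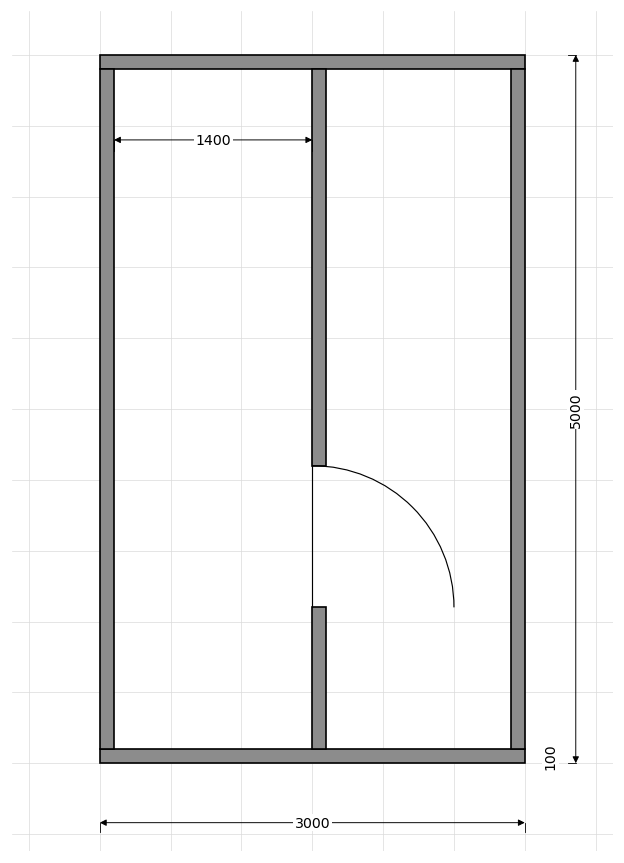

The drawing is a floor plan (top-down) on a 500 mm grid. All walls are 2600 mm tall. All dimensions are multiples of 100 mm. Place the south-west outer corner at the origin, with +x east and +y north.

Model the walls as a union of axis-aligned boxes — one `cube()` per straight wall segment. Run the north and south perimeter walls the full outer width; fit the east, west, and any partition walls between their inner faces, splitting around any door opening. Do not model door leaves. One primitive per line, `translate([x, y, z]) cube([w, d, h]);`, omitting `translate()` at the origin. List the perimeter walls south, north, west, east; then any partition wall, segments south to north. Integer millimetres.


cube([3000, 100, 2600]);
translate([0, 4900, 0]) cube([3000, 100, 2600]);
translate([0, 100, 0]) cube([100, 4800, 2600]);
translate([2900, 100, 0]) cube([100, 4800, 2600]);
translate([1500, 100, 0]) cube([100, 1000, 2600]);
translate([1500, 2100, 0]) cube([100, 2800, 2600]);


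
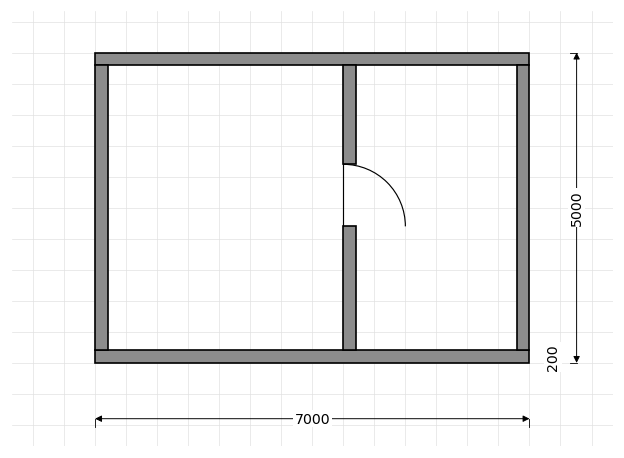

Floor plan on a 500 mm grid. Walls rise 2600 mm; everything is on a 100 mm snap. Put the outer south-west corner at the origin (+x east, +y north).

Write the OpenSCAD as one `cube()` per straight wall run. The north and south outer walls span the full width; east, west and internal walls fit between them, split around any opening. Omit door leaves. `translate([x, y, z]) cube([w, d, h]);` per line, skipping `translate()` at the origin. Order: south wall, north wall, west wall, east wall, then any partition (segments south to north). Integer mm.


cube([7000, 200, 2600]);
translate([0, 4800, 0]) cube([7000, 200, 2600]);
translate([0, 200, 0]) cube([200, 4600, 2600]);
translate([6800, 200, 0]) cube([200, 4600, 2600]);
translate([4000, 200, 0]) cube([200, 2000, 2600]);
translate([4000, 3200, 0]) cube([200, 1600, 2600]);


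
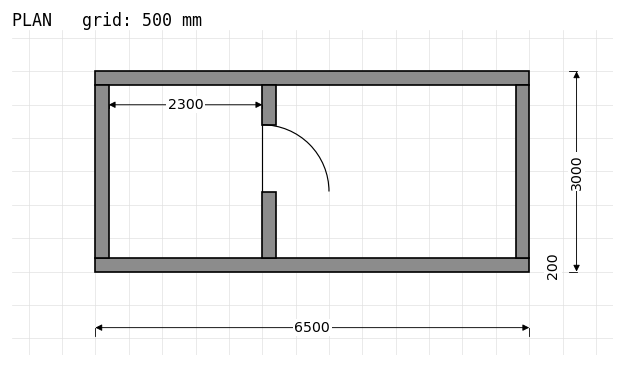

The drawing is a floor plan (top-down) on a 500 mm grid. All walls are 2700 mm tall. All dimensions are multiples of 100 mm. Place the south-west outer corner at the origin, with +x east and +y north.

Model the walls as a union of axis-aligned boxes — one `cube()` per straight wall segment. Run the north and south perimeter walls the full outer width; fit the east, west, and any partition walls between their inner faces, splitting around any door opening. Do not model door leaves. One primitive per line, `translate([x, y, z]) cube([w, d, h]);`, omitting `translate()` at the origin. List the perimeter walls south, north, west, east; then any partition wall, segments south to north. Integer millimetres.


cube([6500, 200, 2700]);
translate([0, 2800, 0]) cube([6500, 200, 2700]);
translate([0, 200, 0]) cube([200, 2600, 2700]);
translate([6300, 200, 0]) cube([200, 2600, 2700]);
translate([2500, 200, 0]) cube([200, 1000, 2700]);
translate([2500, 2200, 0]) cube([200, 600, 2700]);


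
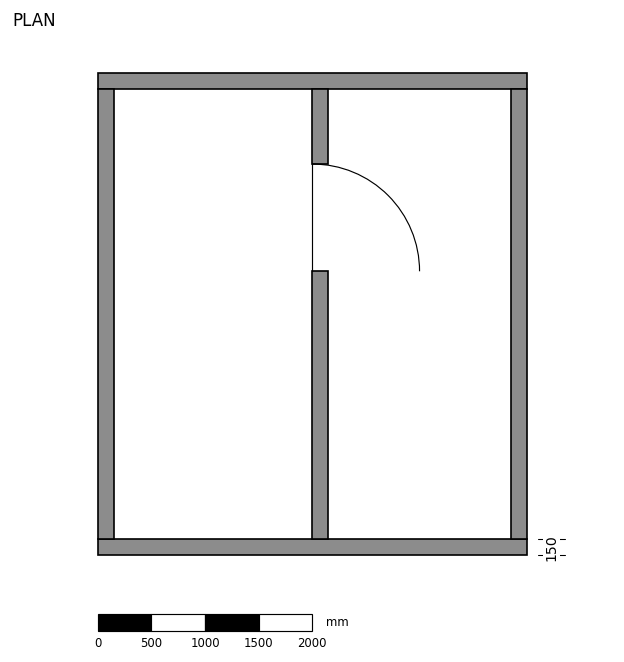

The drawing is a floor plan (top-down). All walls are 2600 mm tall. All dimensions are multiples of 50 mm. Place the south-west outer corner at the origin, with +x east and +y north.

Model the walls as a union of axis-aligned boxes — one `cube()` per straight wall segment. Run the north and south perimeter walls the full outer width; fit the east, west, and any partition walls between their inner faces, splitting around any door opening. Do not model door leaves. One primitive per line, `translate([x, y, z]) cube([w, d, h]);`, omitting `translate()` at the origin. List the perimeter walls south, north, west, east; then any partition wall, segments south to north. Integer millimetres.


cube([4000, 150, 2600]);
translate([0, 4350, 0]) cube([4000, 150, 2600]);
translate([0, 150, 0]) cube([150, 4200, 2600]);
translate([3850, 150, 0]) cube([150, 4200, 2600]);
translate([2000, 150, 0]) cube([150, 2500, 2600]);
translate([2000, 3650, 0]) cube([150, 700, 2600]);
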